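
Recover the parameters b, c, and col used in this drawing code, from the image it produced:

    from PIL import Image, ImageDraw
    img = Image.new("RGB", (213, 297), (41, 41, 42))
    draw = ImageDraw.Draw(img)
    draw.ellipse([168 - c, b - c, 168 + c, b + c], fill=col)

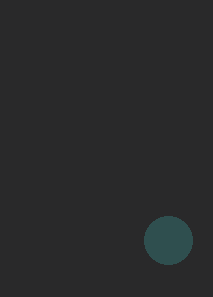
b = 240
c = 24
col = 'darkslategray'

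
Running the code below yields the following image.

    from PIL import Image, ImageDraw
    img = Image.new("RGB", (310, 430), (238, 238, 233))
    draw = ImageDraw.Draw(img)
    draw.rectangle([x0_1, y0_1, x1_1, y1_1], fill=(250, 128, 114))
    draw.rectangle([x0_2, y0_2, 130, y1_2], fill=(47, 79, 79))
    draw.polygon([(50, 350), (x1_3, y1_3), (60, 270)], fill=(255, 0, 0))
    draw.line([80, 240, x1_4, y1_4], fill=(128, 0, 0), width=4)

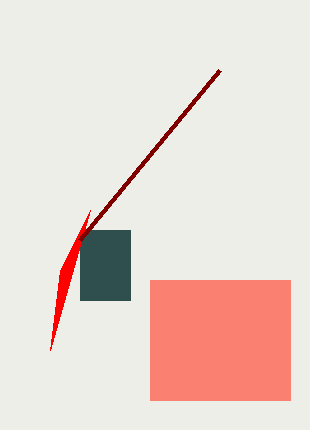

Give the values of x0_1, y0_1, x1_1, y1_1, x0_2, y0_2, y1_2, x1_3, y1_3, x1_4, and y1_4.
x0_1 = 150, y0_1 = 280, x1_1 = 290, y1_1 = 400, x0_2 = 80, y0_2 = 230, y1_2 = 300, x1_3 = 90, y1_3 = 210, x1_4 = 220, y1_4 = 70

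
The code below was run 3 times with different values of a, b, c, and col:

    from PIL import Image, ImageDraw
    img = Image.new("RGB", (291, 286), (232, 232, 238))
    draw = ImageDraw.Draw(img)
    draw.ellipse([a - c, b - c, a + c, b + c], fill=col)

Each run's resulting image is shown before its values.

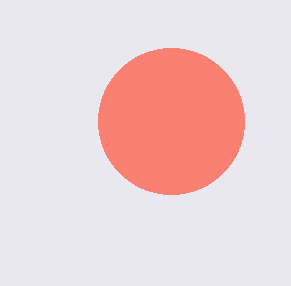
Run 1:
a = 171
b = 121
c = 73
col = 'salmon'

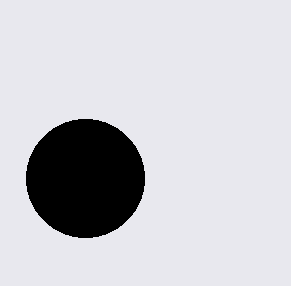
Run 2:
a = 85, b = 178, c = 59, col = 'black'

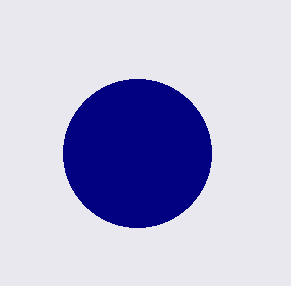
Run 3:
a = 137, b = 153, c = 74, col = 'navy'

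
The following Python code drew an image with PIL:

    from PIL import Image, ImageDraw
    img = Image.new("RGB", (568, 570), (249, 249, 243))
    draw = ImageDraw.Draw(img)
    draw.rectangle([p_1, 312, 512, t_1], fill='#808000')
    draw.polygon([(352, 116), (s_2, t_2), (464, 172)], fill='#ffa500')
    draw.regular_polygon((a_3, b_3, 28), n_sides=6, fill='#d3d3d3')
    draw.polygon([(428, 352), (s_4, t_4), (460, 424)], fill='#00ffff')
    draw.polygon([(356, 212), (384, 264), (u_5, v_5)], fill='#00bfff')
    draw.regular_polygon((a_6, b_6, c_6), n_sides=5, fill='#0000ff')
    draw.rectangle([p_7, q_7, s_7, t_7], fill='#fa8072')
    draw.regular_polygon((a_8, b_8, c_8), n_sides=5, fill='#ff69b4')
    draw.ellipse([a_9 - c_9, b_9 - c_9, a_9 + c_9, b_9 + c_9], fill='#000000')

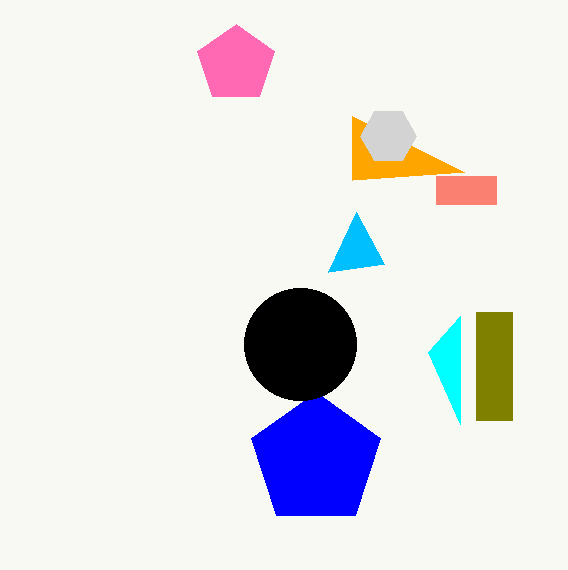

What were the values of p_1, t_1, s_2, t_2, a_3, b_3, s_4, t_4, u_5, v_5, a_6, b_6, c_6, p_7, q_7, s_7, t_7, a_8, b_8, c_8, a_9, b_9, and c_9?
p_1 = 476
t_1 = 420
s_2 = 352
t_2 = 180
a_3 = 388
b_3 = 136
s_4 = 460
t_4 = 316
u_5 = 328
v_5 = 272
a_6 = 316
b_6 = 460
c_6 = 68
p_7 = 436
q_7 = 176
s_7 = 496
t_7 = 204
a_8 = 236
b_8 = 64
c_8 = 40
a_9 = 300
b_9 = 344
c_9 = 56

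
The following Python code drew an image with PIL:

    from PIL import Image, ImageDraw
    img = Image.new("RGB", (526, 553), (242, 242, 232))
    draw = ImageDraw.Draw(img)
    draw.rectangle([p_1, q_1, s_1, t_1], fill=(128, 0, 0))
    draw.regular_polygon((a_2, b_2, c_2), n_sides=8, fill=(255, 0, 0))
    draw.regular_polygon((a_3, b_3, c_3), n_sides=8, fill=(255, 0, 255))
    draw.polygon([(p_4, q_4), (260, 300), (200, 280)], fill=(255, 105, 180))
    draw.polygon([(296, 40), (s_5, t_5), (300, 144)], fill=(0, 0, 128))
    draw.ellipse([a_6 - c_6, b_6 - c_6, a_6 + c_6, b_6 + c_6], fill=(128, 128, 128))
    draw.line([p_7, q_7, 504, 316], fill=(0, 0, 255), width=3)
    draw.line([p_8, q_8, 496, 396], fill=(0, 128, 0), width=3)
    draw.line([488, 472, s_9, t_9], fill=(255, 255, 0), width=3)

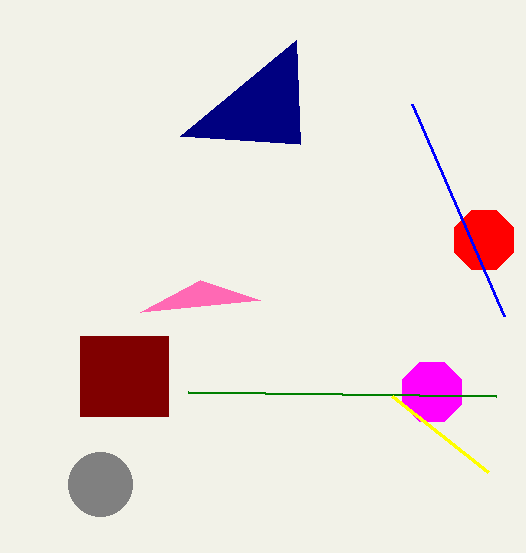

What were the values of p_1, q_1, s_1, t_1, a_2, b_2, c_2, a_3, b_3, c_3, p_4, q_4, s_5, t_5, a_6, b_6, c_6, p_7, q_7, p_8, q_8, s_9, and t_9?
p_1 = 80, q_1 = 336, s_1 = 168, t_1 = 416, a_2 = 484, b_2 = 240, c_2 = 32, a_3 = 432, b_3 = 392, c_3 = 32, p_4 = 140, q_4 = 312, s_5 = 180, t_5 = 136, a_6 = 100, b_6 = 484, c_6 = 32, p_7 = 412, q_7 = 104, p_8 = 188, q_8 = 392, s_9 = 392, t_9 = 396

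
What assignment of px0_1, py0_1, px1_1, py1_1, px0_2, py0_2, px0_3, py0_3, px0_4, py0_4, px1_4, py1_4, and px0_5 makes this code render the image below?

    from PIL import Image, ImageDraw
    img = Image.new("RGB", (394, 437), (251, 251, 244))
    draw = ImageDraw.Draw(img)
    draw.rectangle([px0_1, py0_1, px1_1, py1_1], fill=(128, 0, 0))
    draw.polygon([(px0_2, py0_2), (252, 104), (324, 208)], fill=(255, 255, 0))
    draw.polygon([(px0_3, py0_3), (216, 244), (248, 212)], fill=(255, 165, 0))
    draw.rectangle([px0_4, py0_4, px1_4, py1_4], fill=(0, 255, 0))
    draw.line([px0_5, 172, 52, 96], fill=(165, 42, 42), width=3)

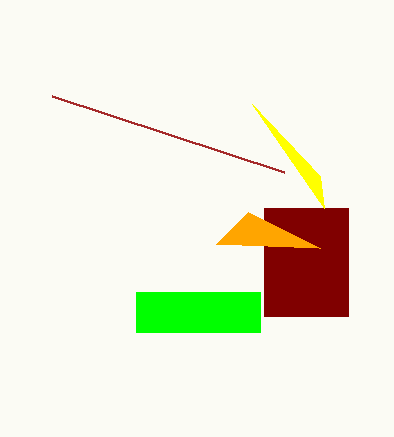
px0_1 = 264
py0_1 = 208
px1_1 = 348
py1_1 = 316
px0_2 = 320
py0_2 = 176
px0_3 = 320
py0_3 = 248
px0_4 = 136
py0_4 = 292
px1_4 = 260
py1_4 = 332
px0_5 = 284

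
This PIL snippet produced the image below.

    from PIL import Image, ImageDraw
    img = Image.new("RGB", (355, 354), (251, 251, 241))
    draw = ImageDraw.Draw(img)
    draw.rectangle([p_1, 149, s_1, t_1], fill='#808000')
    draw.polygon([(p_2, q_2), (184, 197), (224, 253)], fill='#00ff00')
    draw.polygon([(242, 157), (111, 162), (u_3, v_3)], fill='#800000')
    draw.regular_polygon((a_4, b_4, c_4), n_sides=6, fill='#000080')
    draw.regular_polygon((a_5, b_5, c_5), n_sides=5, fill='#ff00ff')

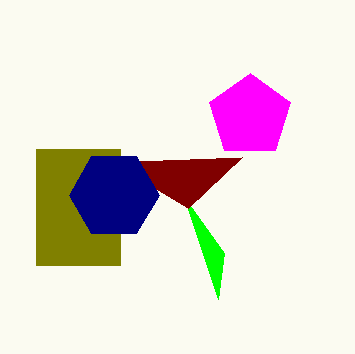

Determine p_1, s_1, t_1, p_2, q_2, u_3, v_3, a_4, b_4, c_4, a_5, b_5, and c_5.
p_1 = 36; s_1 = 120; t_1 = 265; p_2 = 218; q_2 = 299; u_3 = 188; v_3 = 208; a_4 = 114; b_4 = 195; c_4 = 45; a_5 = 250; b_5 = 116; c_5 = 43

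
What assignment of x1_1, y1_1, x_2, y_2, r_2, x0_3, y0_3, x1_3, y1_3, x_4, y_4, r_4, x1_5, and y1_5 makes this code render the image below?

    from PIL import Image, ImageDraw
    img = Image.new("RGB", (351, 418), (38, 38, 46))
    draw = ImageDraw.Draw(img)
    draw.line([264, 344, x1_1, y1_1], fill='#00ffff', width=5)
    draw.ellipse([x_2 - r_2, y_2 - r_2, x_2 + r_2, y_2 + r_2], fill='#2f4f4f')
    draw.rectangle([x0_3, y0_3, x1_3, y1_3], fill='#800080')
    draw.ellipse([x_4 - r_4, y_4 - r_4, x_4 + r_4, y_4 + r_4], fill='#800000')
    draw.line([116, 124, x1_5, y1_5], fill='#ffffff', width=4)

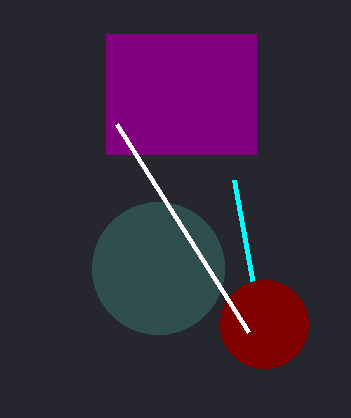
x1_1 = 234
y1_1 = 180
x_2 = 158
y_2 = 268
r_2 = 66
x0_3 = 106
y0_3 = 34
x1_3 = 256
y1_3 = 154
x_4 = 264
y_4 = 324
r_4 = 44
x1_5 = 248
y1_5 = 332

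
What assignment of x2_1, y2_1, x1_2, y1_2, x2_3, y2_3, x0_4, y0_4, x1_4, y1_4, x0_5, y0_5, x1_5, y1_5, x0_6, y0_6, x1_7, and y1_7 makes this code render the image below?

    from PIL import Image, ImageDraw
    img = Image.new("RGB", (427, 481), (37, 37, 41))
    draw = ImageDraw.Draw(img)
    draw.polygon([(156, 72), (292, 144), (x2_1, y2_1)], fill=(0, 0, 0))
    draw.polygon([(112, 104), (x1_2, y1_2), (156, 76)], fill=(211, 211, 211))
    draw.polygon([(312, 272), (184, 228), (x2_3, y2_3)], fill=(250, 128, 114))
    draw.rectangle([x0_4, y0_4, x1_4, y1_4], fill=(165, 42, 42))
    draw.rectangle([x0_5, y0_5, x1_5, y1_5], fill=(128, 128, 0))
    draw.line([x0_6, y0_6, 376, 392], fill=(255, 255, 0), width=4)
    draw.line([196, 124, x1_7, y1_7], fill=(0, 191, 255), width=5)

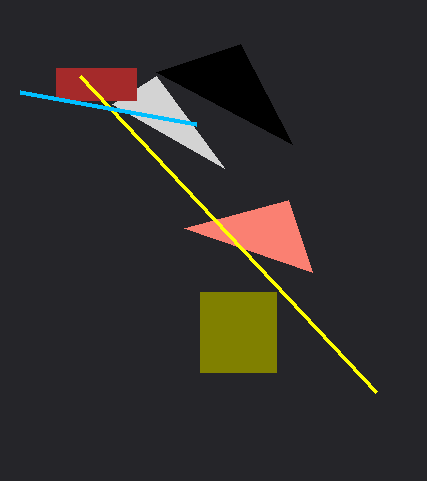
x2_1 = 240
y2_1 = 44
x1_2 = 224
y1_2 = 168
x2_3 = 288
y2_3 = 200
x0_4 = 56
y0_4 = 68
x1_4 = 136
y1_4 = 100
x0_5 = 200
y0_5 = 292
x1_5 = 276
y1_5 = 372
x0_6 = 80
y0_6 = 76
x1_7 = 20
y1_7 = 92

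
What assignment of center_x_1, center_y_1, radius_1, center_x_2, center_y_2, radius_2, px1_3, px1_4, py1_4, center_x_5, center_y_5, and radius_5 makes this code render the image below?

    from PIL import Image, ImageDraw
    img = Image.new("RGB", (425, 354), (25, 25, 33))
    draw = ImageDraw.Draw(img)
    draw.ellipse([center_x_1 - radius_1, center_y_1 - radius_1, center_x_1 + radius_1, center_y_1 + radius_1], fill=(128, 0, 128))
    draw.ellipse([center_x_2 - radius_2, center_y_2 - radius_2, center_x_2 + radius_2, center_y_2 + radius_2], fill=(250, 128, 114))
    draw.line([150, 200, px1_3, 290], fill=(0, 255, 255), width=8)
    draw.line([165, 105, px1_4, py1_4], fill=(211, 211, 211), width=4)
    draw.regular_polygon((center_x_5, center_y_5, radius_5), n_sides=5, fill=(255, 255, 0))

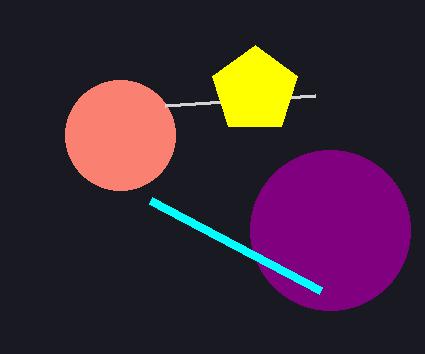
center_x_1 = 330; center_y_1 = 230; radius_1 = 80; center_x_2 = 120; center_y_2 = 135; radius_2 = 55; px1_3 = 320; px1_4 = 315; py1_4 = 95; center_x_5 = 255; center_y_5 = 90; radius_5 = 45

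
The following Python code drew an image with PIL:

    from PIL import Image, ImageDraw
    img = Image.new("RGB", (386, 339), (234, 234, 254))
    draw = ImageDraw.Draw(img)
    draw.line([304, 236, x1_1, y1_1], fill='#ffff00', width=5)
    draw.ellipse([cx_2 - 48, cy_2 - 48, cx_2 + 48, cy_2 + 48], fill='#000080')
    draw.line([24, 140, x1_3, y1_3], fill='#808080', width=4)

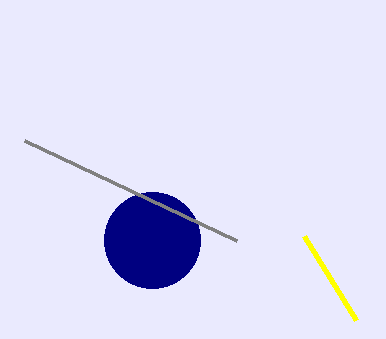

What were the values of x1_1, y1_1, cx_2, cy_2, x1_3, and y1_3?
x1_1 = 356; y1_1 = 320; cx_2 = 152; cy_2 = 240; x1_3 = 236; y1_3 = 240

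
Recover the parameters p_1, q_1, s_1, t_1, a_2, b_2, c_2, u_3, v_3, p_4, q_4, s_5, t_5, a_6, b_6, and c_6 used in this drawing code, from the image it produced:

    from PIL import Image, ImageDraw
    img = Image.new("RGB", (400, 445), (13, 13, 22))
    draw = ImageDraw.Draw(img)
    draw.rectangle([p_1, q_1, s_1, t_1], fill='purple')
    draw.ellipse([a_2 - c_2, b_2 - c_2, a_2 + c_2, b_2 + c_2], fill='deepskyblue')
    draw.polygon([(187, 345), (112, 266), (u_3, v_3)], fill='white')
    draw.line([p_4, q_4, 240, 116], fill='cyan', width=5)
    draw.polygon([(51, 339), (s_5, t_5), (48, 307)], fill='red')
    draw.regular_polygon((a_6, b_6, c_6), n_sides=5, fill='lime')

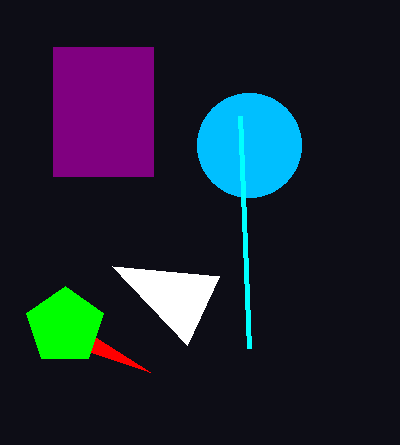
p_1 = 53; q_1 = 47; s_1 = 153; t_1 = 176; a_2 = 249; b_2 = 145; c_2 = 52; u_3 = 219; v_3 = 276; p_4 = 249; q_4 = 348; s_5 = 150; t_5 = 372; a_6 = 65; b_6 = 326; c_6 = 40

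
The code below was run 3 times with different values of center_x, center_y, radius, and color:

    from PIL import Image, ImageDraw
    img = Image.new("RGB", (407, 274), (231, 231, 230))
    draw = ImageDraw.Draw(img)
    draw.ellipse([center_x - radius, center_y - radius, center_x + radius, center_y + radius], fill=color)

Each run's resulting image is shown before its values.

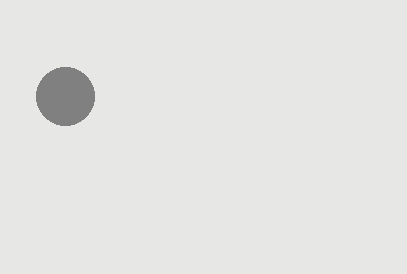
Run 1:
center_x = 65; center_y = 96; radius = 29; color = 'gray'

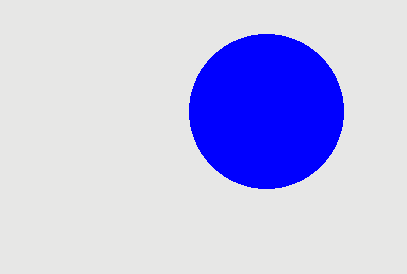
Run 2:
center_x = 266; center_y = 111; radius = 77; color = 'blue'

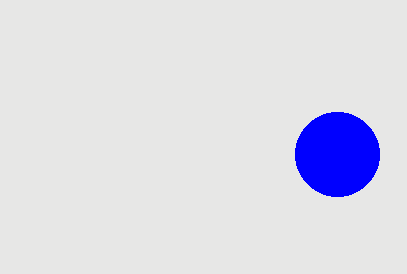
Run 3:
center_x = 337; center_y = 154; radius = 42; color = 'blue'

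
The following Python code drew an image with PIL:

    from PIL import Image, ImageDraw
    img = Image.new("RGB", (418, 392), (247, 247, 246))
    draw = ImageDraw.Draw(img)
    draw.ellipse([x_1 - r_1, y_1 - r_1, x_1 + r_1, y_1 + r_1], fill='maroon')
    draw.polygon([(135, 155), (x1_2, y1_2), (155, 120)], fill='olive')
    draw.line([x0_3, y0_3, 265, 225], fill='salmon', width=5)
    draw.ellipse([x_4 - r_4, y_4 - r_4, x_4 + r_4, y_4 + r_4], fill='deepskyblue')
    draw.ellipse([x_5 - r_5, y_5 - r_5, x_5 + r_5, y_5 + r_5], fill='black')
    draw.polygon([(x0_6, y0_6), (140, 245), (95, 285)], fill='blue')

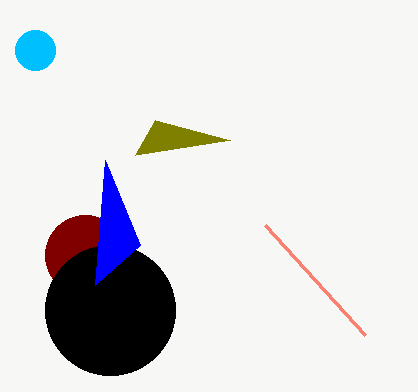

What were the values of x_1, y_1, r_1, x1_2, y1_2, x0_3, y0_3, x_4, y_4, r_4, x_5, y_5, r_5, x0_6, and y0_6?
x_1 = 85, y_1 = 255, r_1 = 40, x1_2 = 230, y1_2 = 140, x0_3 = 365, y0_3 = 335, x_4 = 35, y_4 = 50, r_4 = 20, x_5 = 110, y_5 = 310, r_5 = 65, x0_6 = 105, y0_6 = 160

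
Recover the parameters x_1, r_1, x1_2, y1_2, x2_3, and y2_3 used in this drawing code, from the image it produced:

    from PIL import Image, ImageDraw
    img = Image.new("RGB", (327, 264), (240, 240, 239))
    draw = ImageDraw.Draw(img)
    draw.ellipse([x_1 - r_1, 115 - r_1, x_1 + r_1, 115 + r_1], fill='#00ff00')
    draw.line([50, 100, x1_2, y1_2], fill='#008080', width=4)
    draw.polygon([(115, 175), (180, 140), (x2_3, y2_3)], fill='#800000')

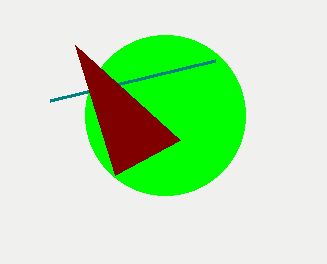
x_1 = 165
r_1 = 80
x1_2 = 215
y1_2 = 60
x2_3 = 75
y2_3 = 45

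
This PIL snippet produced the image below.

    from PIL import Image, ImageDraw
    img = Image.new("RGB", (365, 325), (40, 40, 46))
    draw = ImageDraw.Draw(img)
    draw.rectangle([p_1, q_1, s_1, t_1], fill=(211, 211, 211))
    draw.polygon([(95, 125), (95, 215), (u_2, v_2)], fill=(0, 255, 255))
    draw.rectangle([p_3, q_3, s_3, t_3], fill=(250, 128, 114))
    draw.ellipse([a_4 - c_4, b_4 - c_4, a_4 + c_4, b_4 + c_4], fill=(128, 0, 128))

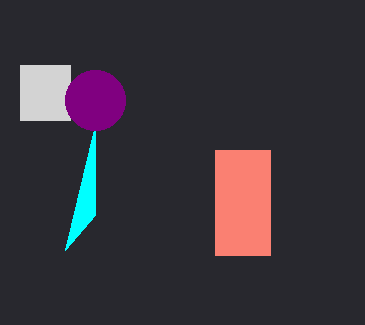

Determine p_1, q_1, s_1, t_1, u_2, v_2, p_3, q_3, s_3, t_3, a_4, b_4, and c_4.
p_1 = 20; q_1 = 65; s_1 = 70; t_1 = 120; u_2 = 65; v_2 = 250; p_3 = 215; q_3 = 150; s_3 = 270; t_3 = 255; a_4 = 95; b_4 = 100; c_4 = 30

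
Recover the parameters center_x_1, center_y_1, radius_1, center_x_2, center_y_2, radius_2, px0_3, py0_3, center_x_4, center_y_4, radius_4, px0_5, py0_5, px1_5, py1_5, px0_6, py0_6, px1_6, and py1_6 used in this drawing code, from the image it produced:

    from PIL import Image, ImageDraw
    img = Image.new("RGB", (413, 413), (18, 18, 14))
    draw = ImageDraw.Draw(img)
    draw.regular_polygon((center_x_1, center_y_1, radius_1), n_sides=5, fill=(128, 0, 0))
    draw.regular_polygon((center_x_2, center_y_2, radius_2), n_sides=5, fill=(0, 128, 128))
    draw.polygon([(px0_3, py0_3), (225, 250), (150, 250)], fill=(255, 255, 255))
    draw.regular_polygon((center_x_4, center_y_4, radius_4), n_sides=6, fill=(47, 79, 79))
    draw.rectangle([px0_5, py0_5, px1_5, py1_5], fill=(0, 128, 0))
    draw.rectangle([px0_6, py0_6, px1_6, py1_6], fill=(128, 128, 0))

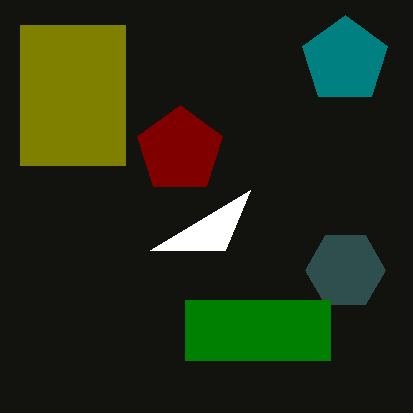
center_x_1 = 180, center_y_1 = 150, radius_1 = 45, center_x_2 = 345, center_y_2 = 60, radius_2 = 45, px0_3 = 250, py0_3 = 190, center_x_4 = 345, center_y_4 = 270, radius_4 = 40, px0_5 = 185, py0_5 = 300, px1_5 = 330, py1_5 = 360, px0_6 = 20, py0_6 = 25, px1_6 = 125, py1_6 = 165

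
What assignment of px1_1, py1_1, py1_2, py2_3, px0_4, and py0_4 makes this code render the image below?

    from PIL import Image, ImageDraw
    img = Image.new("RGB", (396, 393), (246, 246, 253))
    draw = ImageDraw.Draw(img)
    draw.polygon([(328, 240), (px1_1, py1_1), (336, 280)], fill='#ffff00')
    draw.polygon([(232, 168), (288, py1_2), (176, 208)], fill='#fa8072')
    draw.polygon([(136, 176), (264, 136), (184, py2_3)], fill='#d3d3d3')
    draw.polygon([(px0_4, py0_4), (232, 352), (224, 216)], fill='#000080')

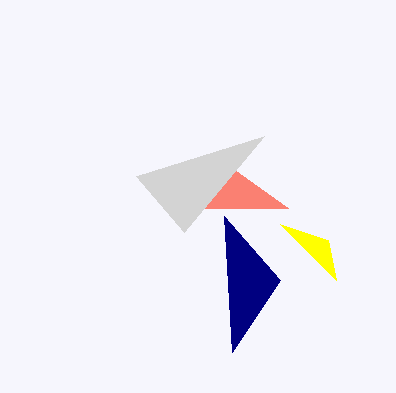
px1_1 = 280; py1_1 = 224; py1_2 = 208; py2_3 = 232; px0_4 = 280; py0_4 = 280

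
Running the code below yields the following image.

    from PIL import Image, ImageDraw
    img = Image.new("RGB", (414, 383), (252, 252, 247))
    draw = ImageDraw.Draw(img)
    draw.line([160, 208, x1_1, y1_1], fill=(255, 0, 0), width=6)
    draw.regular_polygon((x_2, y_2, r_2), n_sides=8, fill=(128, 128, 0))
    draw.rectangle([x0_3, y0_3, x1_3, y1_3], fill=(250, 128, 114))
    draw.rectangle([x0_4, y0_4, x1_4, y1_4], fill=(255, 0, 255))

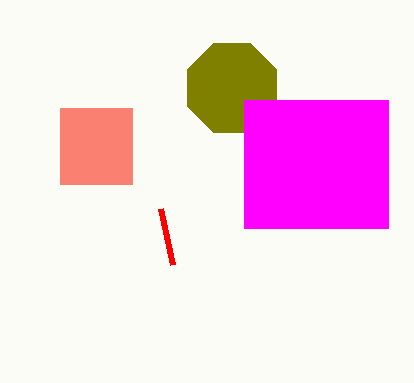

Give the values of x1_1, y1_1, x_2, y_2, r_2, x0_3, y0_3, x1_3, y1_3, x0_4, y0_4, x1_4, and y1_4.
x1_1 = 172, y1_1 = 264, x_2 = 232, y_2 = 88, r_2 = 48, x0_3 = 60, y0_3 = 108, x1_3 = 132, y1_3 = 184, x0_4 = 244, y0_4 = 100, x1_4 = 388, y1_4 = 228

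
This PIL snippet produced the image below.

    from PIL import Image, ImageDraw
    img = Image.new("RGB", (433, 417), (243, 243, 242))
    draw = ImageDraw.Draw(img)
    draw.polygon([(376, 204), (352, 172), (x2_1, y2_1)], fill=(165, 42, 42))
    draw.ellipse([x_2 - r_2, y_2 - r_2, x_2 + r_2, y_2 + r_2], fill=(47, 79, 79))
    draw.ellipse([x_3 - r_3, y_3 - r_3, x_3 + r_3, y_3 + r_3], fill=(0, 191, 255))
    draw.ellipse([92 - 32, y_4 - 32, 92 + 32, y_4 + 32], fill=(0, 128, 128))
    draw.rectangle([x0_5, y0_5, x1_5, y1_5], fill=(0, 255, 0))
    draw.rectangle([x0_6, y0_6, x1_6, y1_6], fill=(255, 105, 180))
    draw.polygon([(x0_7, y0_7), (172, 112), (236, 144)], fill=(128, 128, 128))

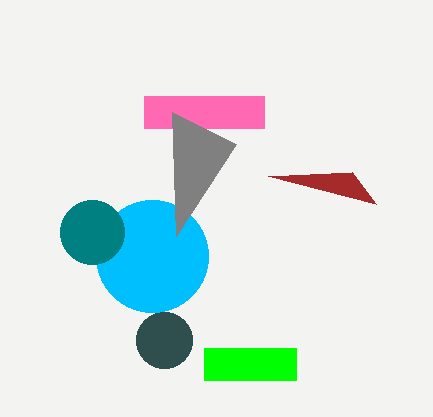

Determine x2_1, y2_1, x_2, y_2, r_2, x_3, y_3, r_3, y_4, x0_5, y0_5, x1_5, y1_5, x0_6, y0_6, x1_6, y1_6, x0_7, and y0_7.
x2_1 = 268, y2_1 = 176, x_2 = 164, y_2 = 340, r_2 = 28, x_3 = 152, y_3 = 256, r_3 = 56, y_4 = 232, x0_5 = 204, y0_5 = 348, x1_5 = 296, y1_5 = 380, x0_6 = 144, y0_6 = 96, x1_6 = 264, y1_6 = 128, x0_7 = 176, y0_7 = 236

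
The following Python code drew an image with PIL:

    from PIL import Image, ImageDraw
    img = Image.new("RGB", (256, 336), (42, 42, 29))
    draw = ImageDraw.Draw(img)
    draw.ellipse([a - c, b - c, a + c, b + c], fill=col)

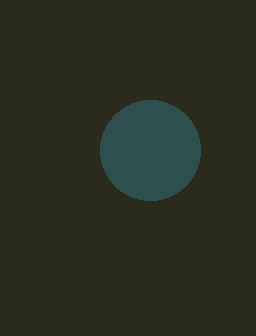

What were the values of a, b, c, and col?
a = 150
b = 150
c = 50
col = 'darkslategray'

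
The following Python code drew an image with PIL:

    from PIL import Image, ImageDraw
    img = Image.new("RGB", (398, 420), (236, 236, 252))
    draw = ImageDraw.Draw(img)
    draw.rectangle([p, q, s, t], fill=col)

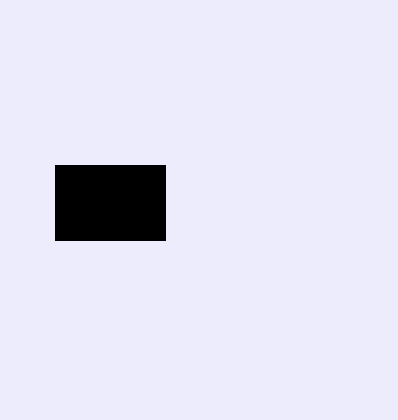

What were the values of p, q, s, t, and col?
p = 55, q = 165, s = 165, t = 240, col = 'black'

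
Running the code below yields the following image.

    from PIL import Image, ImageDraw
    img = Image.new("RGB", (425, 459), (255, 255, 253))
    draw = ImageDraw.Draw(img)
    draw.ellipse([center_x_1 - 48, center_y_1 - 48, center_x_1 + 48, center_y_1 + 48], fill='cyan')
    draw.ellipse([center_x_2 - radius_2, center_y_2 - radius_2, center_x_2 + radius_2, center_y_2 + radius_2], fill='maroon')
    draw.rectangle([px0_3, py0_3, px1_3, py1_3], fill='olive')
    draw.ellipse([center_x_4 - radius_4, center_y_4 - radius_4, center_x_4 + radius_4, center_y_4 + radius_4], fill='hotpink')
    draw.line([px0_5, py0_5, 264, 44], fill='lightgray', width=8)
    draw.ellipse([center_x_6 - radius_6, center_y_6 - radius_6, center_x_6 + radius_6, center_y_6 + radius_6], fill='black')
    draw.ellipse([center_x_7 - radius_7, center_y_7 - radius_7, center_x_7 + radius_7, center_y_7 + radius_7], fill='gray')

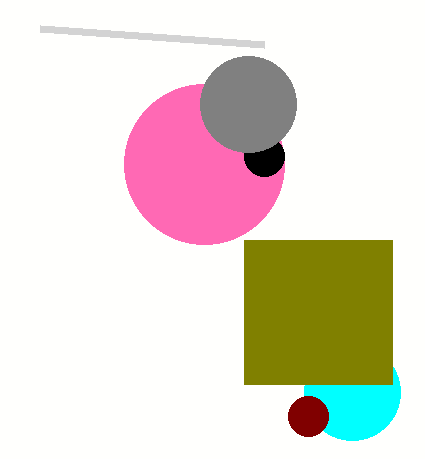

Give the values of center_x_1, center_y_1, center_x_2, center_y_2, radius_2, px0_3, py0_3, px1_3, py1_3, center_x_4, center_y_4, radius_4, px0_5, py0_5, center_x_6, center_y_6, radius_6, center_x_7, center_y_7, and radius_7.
center_x_1 = 352; center_y_1 = 392; center_x_2 = 308; center_y_2 = 416; radius_2 = 20; px0_3 = 244; py0_3 = 240; px1_3 = 392; py1_3 = 384; center_x_4 = 204; center_y_4 = 164; radius_4 = 80; px0_5 = 40; py0_5 = 28; center_x_6 = 264; center_y_6 = 156; radius_6 = 20; center_x_7 = 248; center_y_7 = 104; radius_7 = 48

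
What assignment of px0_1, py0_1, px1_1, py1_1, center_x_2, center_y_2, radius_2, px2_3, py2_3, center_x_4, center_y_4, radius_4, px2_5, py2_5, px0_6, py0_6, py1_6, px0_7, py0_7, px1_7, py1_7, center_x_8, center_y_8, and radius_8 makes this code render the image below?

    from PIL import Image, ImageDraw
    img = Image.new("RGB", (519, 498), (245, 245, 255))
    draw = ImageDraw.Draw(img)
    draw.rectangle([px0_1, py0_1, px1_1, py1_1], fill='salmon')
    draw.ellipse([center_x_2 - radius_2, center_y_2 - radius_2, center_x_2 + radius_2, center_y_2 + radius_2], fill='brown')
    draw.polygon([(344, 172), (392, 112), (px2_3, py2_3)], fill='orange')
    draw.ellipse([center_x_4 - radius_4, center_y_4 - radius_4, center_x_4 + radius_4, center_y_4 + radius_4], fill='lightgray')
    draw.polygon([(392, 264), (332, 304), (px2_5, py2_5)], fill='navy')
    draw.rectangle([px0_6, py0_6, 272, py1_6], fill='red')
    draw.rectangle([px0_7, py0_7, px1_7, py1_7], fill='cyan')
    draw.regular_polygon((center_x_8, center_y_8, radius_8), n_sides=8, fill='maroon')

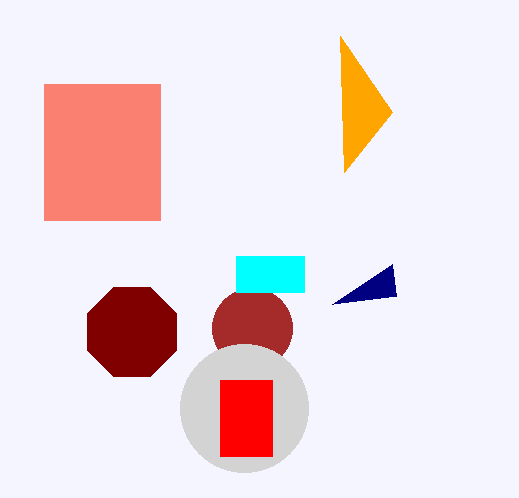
px0_1 = 44
py0_1 = 84
px1_1 = 160
py1_1 = 220
center_x_2 = 252
center_y_2 = 328
radius_2 = 40
px2_3 = 340
py2_3 = 36
center_x_4 = 244
center_y_4 = 408
radius_4 = 64
px2_5 = 396
py2_5 = 296
px0_6 = 220
py0_6 = 380
py1_6 = 456
px0_7 = 236
py0_7 = 256
px1_7 = 304
py1_7 = 292
center_x_8 = 132
center_y_8 = 332
radius_8 = 48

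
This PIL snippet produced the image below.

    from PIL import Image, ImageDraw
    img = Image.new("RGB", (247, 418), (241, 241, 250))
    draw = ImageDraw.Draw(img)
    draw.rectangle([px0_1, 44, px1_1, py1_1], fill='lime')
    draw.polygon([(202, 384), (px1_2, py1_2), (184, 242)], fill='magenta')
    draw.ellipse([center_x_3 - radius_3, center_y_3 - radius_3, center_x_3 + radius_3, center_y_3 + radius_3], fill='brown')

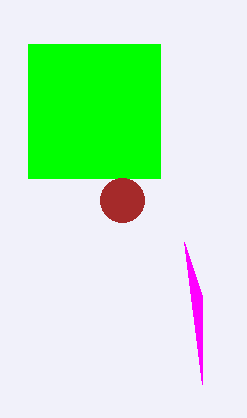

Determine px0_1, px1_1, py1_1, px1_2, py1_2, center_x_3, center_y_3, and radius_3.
px0_1 = 28, px1_1 = 160, py1_1 = 178, px1_2 = 202, py1_2 = 296, center_x_3 = 122, center_y_3 = 200, radius_3 = 22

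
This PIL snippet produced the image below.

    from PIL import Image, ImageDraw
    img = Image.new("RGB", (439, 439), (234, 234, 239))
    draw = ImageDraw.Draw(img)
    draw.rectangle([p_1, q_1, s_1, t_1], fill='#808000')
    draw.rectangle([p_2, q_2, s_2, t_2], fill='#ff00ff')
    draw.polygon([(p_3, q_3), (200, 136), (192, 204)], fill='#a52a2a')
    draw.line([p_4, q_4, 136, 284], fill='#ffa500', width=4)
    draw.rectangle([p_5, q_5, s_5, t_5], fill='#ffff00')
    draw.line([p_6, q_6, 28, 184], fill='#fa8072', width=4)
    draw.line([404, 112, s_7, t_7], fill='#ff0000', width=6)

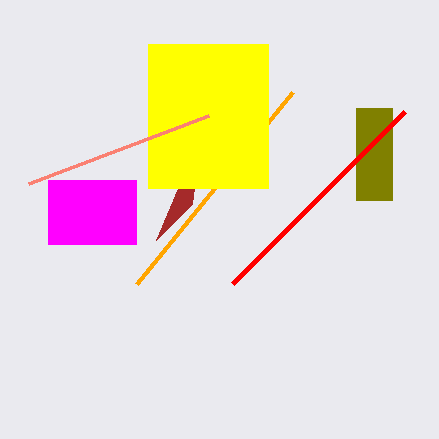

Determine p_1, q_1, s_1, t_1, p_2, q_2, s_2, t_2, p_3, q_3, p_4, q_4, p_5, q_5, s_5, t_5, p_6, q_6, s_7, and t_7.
p_1 = 356
q_1 = 108
s_1 = 392
t_1 = 200
p_2 = 48
q_2 = 180
s_2 = 136
t_2 = 244
p_3 = 156
q_3 = 240
p_4 = 292
q_4 = 92
p_5 = 148
q_5 = 44
s_5 = 268
t_5 = 188
p_6 = 208
q_6 = 116
s_7 = 232
t_7 = 284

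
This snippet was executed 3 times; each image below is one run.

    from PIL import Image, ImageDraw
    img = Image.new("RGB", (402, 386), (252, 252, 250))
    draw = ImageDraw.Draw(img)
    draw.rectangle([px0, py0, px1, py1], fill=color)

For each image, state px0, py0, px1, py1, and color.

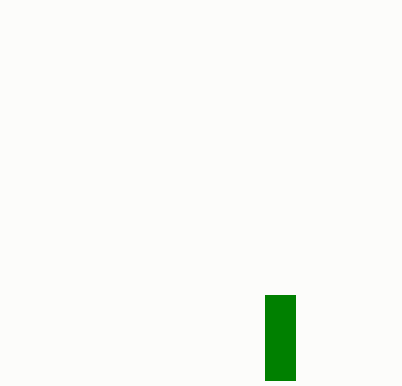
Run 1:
px0 = 265; py0 = 295; px1 = 295; py1 = 380; color = 'green'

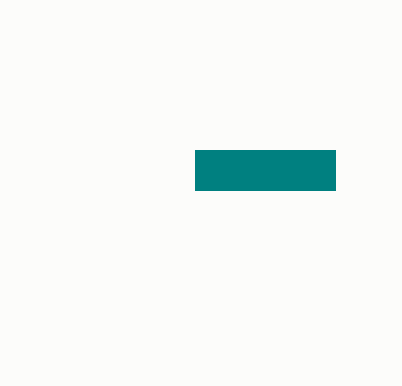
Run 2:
px0 = 195
py0 = 150
px1 = 335
py1 = 190
color = 'teal'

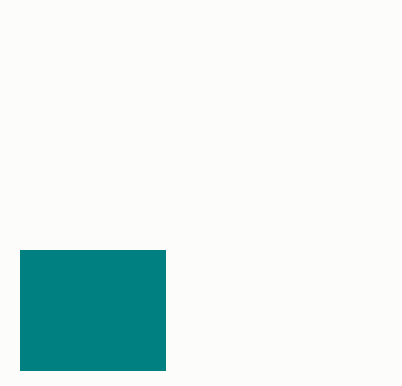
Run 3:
px0 = 20; py0 = 250; px1 = 165; py1 = 370; color = 'teal'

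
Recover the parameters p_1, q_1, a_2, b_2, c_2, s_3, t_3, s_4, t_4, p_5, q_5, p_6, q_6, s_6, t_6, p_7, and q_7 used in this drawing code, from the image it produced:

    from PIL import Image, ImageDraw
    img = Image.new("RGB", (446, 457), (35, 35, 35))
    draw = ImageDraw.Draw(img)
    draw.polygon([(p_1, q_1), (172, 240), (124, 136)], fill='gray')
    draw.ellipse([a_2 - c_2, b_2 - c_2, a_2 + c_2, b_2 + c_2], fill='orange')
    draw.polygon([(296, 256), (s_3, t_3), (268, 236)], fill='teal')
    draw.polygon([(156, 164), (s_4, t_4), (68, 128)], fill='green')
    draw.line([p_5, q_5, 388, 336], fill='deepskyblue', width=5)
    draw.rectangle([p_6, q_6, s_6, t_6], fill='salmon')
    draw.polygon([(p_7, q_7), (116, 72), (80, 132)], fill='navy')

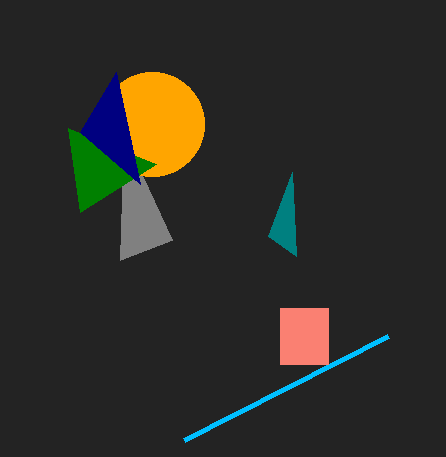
p_1 = 120, q_1 = 260, a_2 = 152, b_2 = 124, c_2 = 52, s_3 = 292, t_3 = 172, s_4 = 80, t_4 = 212, p_5 = 184, q_5 = 440, p_6 = 280, q_6 = 308, s_6 = 328, t_6 = 364, p_7 = 140, q_7 = 184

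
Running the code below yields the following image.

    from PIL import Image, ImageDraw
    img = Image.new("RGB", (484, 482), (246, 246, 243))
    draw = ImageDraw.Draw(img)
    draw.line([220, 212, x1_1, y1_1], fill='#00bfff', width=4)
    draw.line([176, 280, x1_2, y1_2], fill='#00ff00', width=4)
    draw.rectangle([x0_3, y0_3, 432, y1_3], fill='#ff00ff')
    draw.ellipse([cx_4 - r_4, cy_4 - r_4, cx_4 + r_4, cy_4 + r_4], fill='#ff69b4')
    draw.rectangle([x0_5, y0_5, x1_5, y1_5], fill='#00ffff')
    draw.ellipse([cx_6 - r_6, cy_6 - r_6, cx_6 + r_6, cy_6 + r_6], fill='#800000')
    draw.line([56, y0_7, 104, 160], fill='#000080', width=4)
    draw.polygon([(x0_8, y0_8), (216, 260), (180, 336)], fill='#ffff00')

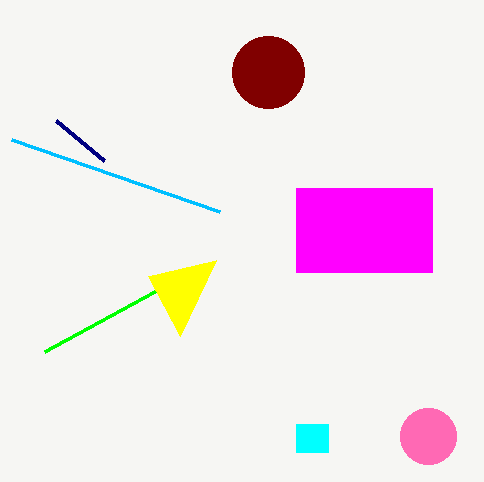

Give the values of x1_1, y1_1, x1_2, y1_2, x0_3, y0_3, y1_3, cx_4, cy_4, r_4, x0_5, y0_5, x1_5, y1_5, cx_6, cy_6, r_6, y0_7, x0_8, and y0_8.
x1_1 = 12
y1_1 = 140
x1_2 = 44
y1_2 = 352
x0_3 = 296
y0_3 = 188
y1_3 = 272
cx_4 = 428
cy_4 = 436
r_4 = 28
x0_5 = 296
y0_5 = 424
x1_5 = 328
y1_5 = 452
cx_6 = 268
cy_6 = 72
r_6 = 36
y0_7 = 120
x0_8 = 148
y0_8 = 276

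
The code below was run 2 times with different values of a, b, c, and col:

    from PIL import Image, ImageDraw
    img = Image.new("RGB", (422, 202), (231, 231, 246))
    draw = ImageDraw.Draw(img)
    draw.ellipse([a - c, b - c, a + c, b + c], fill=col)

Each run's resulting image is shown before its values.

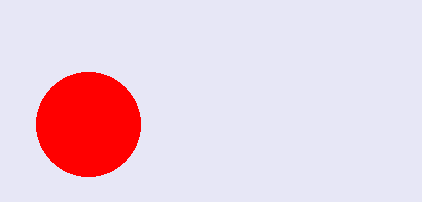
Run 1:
a = 88, b = 124, c = 52, col = 'red'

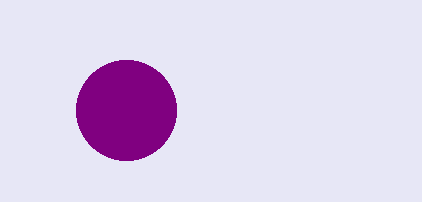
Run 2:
a = 126; b = 110; c = 50; col = 'purple'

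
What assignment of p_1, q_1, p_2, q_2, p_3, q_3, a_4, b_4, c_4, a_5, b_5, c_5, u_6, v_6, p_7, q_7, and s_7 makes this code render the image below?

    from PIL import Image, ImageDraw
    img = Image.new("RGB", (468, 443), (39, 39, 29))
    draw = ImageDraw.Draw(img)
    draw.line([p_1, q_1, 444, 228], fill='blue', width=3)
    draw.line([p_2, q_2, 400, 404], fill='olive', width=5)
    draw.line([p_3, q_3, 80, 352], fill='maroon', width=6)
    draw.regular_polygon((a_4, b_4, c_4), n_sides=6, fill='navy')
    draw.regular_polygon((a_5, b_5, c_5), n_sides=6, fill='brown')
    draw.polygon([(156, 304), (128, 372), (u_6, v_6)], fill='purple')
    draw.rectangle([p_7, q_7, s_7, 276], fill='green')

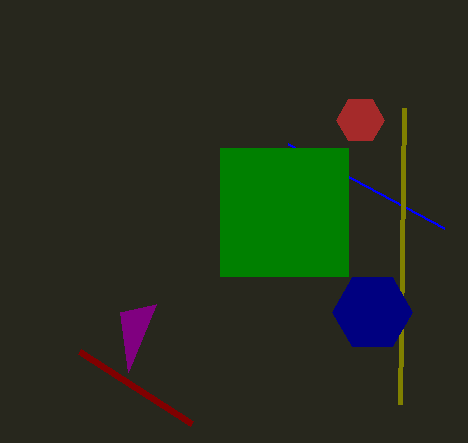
p_1 = 288
q_1 = 144
p_2 = 404
q_2 = 108
p_3 = 192
q_3 = 424
a_4 = 372
b_4 = 312
c_4 = 40
a_5 = 360
b_5 = 120
c_5 = 24
u_6 = 120
v_6 = 312
p_7 = 220
q_7 = 148
s_7 = 348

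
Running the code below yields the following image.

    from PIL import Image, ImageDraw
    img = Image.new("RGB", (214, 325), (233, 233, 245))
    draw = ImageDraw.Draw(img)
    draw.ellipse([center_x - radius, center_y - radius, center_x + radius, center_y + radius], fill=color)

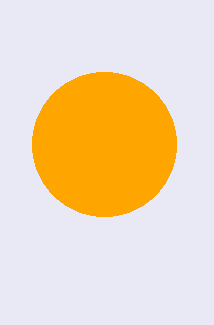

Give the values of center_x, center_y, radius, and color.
center_x = 104, center_y = 144, radius = 72, color = 'orange'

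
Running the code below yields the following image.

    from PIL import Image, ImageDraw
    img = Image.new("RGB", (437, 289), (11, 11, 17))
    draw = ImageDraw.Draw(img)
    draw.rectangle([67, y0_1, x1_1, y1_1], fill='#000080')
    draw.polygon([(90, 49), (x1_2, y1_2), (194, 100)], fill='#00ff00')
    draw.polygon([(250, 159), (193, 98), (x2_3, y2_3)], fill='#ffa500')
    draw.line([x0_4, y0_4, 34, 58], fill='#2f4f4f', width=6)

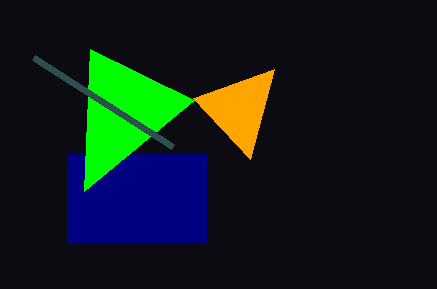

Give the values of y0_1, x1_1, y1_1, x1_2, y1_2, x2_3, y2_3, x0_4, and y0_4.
y0_1 = 154, x1_1 = 206, y1_1 = 243, x1_2 = 84, y1_2 = 191, x2_3 = 274, y2_3 = 69, x0_4 = 173, y0_4 = 147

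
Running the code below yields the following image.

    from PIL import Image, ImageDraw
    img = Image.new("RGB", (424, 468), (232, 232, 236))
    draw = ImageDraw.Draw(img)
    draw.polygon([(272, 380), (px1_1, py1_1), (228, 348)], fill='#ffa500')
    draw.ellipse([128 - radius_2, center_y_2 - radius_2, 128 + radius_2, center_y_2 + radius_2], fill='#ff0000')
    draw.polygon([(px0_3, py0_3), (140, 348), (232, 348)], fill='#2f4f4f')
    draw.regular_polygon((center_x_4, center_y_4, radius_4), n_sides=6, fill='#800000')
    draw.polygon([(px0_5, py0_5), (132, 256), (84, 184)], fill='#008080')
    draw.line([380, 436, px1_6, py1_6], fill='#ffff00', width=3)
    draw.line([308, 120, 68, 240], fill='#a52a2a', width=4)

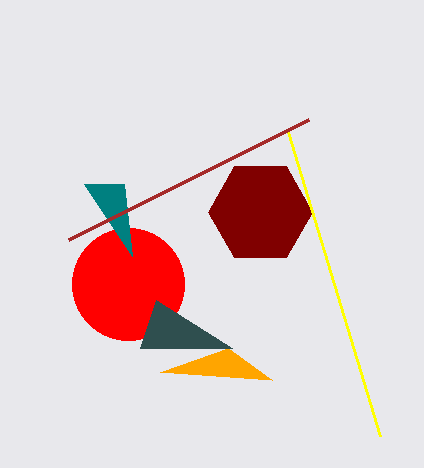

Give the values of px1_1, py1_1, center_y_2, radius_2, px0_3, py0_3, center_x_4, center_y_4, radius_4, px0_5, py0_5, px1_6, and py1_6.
px1_1 = 160; py1_1 = 372; center_y_2 = 284; radius_2 = 56; px0_3 = 156; py0_3 = 300; center_x_4 = 260; center_y_4 = 212; radius_4 = 52; px0_5 = 124; py0_5 = 184; px1_6 = 288; py1_6 = 132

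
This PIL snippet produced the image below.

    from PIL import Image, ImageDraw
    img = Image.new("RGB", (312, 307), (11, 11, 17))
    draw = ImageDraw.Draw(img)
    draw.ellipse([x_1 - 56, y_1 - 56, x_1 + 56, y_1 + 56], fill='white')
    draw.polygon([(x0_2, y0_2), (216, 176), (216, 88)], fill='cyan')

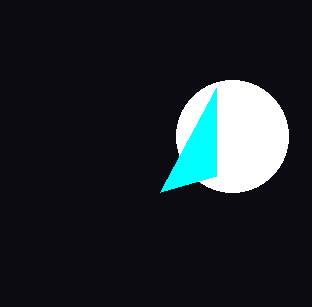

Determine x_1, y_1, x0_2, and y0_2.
x_1 = 232; y_1 = 136; x0_2 = 160; y0_2 = 192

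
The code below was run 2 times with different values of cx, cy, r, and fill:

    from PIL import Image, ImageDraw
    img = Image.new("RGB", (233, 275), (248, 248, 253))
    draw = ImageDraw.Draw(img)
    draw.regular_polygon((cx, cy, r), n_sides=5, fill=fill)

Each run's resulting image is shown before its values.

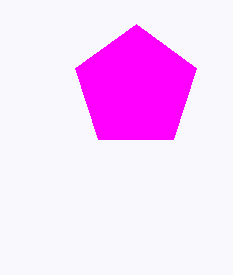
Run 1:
cx = 136, cy = 88, r = 64, fill = 'magenta'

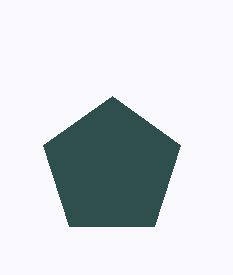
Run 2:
cx = 112; cy = 168; r = 72; fill = 'darkslategray'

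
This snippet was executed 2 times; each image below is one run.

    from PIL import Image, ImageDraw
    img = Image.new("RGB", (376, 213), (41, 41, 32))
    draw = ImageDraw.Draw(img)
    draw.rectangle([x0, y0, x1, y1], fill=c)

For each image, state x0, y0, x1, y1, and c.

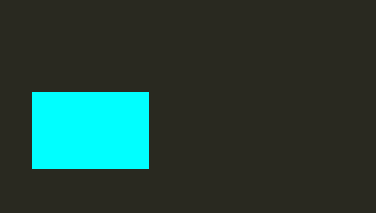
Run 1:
x0 = 32
y0 = 92
x1 = 148
y1 = 168
c = 'cyan'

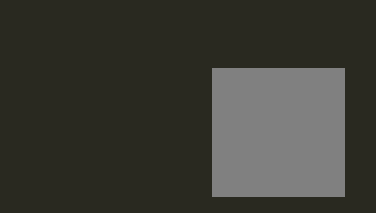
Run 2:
x0 = 212; y0 = 68; x1 = 344; y1 = 196; c = 'gray'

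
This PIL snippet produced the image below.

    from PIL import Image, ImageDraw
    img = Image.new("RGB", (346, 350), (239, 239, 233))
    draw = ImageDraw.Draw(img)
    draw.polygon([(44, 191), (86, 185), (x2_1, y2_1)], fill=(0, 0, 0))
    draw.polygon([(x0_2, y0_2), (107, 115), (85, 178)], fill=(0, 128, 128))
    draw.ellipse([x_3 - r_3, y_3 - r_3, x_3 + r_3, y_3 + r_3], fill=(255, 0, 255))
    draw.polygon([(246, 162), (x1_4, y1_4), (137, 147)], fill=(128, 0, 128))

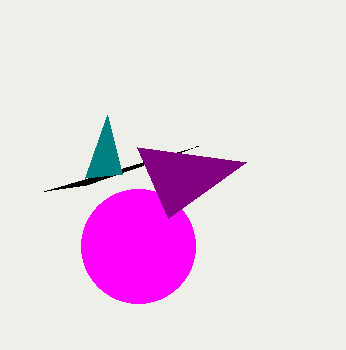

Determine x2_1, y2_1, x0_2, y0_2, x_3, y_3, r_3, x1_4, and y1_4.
x2_1 = 198, y2_1 = 146, x0_2 = 122, y0_2 = 174, x_3 = 138, y_3 = 246, r_3 = 57, x1_4 = 168, y1_4 = 218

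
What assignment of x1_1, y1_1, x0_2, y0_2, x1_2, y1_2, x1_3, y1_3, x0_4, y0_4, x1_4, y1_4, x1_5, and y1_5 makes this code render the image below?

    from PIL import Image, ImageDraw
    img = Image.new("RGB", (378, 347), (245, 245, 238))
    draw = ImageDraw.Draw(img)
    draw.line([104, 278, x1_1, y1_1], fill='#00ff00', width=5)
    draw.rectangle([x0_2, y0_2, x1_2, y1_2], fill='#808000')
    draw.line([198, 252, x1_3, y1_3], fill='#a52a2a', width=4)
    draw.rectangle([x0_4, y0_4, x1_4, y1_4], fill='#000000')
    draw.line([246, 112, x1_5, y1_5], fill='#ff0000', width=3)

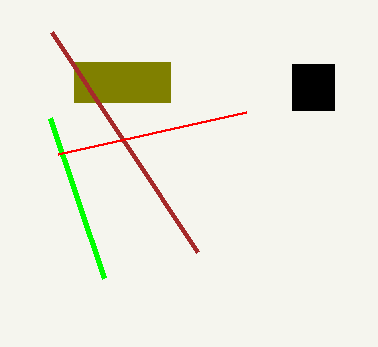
x1_1 = 50
y1_1 = 118
x0_2 = 74
y0_2 = 62
x1_2 = 170
y1_2 = 102
x1_3 = 52
y1_3 = 32
x0_4 = 292
y0_4 = 64
x1_4 = 334
y1_4 = 110
x1_5 = 58
y1_5 = 154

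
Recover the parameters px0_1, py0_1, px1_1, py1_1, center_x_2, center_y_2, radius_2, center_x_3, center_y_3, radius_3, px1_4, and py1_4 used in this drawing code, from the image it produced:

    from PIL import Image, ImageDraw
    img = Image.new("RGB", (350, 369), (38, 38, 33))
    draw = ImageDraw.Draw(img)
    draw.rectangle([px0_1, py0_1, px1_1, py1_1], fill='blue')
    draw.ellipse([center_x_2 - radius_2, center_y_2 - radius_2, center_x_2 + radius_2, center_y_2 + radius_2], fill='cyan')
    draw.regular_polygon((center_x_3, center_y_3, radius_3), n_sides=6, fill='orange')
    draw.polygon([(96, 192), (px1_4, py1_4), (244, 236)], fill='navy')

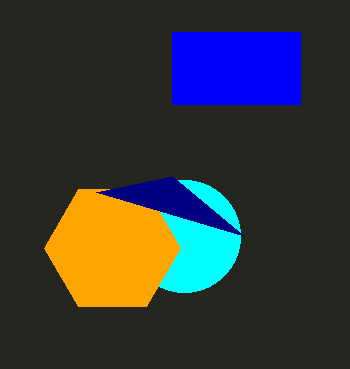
px0_1 = 172, py0_1 = 32, px1_1 = 300, py1_1 = 104, center_x_2 = 184, center_y_2 = 236, radius_2 = 56, center_x_3 = 112, center_y_3 = 248, radius_3 = 68, px1_4 = 172, py1_4 = 176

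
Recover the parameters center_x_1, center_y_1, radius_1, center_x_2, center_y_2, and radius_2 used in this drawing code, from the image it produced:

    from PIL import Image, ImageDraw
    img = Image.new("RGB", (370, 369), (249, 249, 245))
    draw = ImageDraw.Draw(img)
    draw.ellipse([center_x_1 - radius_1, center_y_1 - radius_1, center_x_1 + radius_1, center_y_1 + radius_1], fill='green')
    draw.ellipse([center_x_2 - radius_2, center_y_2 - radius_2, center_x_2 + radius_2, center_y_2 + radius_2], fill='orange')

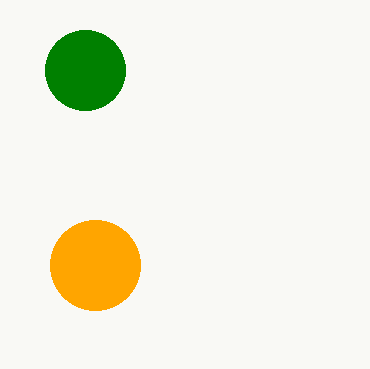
center_x_1 = 85; center_y_1 = 70; radius_1 = 40; center_x_2 = 95; center_y_2 = 265; radius_2 = 45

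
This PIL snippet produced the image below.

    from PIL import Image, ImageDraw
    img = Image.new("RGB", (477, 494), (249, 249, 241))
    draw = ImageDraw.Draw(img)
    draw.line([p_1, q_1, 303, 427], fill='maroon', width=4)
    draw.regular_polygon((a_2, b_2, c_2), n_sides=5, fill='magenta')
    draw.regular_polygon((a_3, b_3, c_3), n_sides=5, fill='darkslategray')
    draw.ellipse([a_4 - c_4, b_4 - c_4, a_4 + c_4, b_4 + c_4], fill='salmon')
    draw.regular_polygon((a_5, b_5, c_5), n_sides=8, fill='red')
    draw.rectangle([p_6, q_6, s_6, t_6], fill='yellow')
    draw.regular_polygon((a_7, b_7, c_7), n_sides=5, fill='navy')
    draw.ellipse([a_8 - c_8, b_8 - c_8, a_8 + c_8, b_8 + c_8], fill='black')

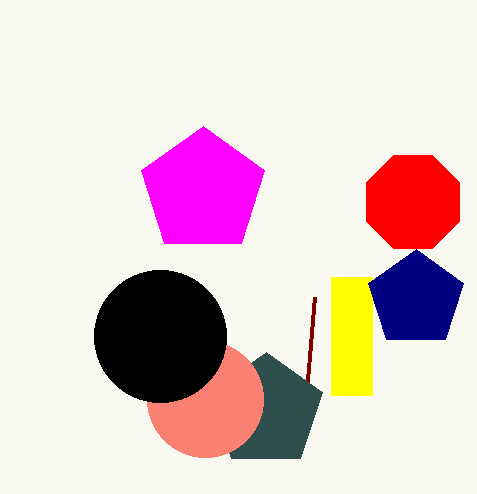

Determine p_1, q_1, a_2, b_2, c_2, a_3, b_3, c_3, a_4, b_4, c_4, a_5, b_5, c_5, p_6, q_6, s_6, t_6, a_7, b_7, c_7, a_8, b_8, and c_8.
p_1 = 314; q_1 = 297; a_2 = 203; b_2 = 191; c_2 = 65; a_3 = 266; b_3 = 411; c_3 = 59; a_4 = 205; b_4 = 399; c_4 = 58; a_5 = 413; b_5 = 202; c_5 = 50; p_6 = 331; q_6 = 277; s_6 = 372; t_6 = 395; a_7 = 416; b_7 = 299; c_7 = 50; a_8 = 160; b_8 = 336; c_8 = 66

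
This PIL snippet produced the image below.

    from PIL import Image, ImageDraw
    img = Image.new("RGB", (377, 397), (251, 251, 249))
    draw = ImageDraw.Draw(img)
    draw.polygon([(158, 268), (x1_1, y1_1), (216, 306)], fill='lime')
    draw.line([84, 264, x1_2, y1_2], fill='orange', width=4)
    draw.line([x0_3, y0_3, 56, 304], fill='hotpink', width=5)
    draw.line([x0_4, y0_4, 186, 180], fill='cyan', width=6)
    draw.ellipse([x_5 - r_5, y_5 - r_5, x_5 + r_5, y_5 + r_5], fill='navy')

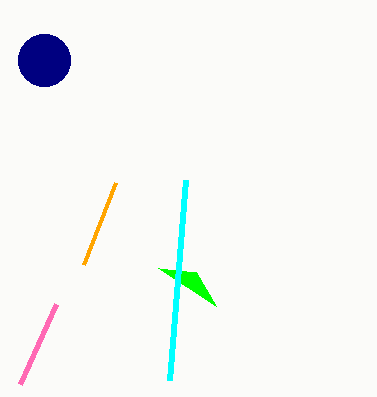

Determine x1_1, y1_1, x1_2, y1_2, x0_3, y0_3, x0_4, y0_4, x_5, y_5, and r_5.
x1_1 = 196
y1_1 = 272
x1_2 = 116
y1_2 = 182
x0_3 = 20
y0_3 = 384
x0_4 = 170
y0_4 = 380
x_5 = 44
y_5 = 60
r_5 = 26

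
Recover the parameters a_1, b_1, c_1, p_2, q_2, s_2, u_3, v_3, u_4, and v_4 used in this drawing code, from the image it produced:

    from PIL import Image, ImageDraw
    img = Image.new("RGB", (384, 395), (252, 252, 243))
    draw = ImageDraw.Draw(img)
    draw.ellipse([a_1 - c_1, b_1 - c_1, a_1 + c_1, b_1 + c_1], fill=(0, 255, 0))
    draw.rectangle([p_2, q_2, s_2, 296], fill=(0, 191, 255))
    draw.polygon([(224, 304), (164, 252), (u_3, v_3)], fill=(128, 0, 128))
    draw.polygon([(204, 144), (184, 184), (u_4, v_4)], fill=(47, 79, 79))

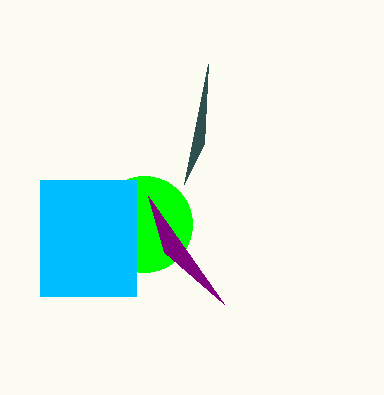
a_1 = 144
b_1 = 224
c_1 = 48
p_2 = 40
q_2 = 180
s_2 = 136
u_3 = 148
v_3 = 196
u_4 = 208
v_4 = 64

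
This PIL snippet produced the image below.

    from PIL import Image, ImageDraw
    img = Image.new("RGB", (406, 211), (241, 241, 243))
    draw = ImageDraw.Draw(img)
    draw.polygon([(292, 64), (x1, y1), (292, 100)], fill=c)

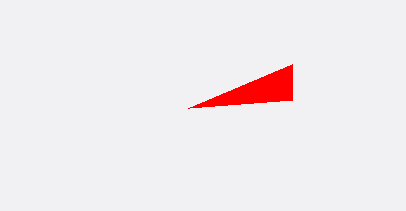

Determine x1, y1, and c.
x1 = 188, y1 = 108, c = 'red'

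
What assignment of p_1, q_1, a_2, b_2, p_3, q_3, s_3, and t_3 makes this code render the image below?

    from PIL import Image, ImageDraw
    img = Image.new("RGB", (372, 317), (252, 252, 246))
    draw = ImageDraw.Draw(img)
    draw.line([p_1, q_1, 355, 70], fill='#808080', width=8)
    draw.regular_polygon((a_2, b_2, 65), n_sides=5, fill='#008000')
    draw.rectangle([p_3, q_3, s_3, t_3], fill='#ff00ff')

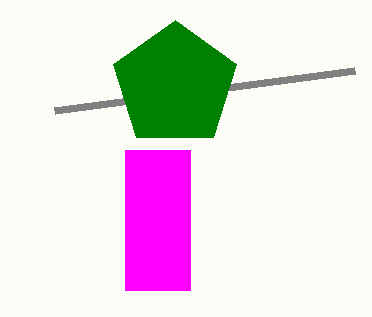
p_1 = 55, q_1 = 110, a_2 = 175, b_2 = 85, p_3 = 125, q_3 = 150, s_3 = 190, t_3 = 290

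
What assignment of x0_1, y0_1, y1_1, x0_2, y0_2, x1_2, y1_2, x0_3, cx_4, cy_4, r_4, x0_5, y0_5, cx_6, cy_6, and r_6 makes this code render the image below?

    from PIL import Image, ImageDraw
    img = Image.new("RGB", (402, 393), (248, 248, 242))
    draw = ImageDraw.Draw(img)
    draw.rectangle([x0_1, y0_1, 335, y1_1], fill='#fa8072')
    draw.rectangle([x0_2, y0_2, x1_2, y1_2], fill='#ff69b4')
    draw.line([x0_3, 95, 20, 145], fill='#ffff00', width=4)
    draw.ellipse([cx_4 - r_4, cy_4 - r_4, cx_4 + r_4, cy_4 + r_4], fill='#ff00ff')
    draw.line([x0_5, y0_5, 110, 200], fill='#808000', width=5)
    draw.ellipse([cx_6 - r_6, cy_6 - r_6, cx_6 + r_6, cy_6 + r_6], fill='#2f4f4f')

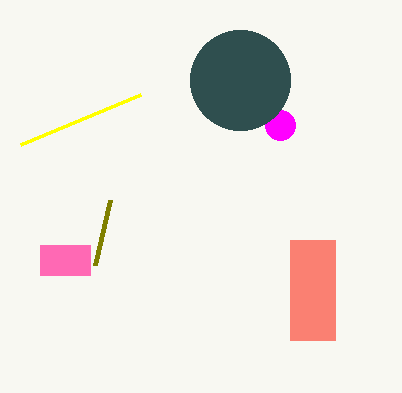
x0_1 = 290, y0_1 = 240, y1_1 = 340, x0_2 = 40, y0_2 = 245, x1_2 = 90, y1_2 = 275, x0_3 = 140, cx_4 = 280, cy_4 = 125, r_4 = 15, x0_5 = 95, y0_5 = 265, cx_6 = 240, cy_6 = 80, r_6 = 50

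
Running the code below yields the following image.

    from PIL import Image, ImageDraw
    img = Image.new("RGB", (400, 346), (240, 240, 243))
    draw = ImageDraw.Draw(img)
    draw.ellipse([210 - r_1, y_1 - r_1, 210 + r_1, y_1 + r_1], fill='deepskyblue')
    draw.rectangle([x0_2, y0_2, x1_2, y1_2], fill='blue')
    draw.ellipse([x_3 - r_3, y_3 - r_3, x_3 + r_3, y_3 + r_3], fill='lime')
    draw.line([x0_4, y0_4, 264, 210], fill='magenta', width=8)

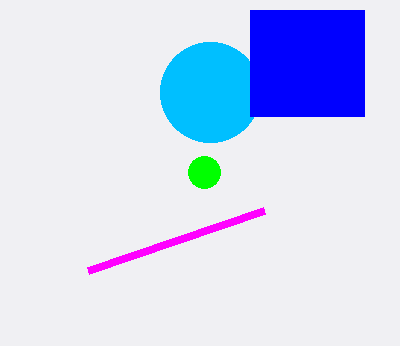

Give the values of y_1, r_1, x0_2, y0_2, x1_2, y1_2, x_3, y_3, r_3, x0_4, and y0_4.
y_1 = 92
r_1 = 50
x0_2 = 250
y0_2 = 10
x1_2 = 364
y1_2 = 116
x_3 = 204
y_3 = 172
r_3 = 16
x0_4 = 88
y0_4 = 270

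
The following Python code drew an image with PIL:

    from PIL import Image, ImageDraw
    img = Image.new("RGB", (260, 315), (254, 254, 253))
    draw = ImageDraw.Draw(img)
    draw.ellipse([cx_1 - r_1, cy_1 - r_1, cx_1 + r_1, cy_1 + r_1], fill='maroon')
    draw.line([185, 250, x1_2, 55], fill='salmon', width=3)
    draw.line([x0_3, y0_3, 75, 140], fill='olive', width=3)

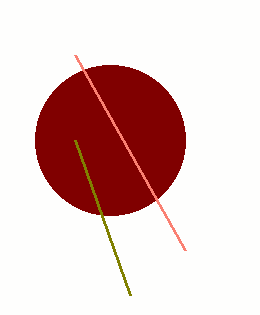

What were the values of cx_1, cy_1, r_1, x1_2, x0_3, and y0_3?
cx_1 = 110, cy_1 = 140, r_1 = 75, x1_2 = 75, x0_3 = 130, y0_3 = 295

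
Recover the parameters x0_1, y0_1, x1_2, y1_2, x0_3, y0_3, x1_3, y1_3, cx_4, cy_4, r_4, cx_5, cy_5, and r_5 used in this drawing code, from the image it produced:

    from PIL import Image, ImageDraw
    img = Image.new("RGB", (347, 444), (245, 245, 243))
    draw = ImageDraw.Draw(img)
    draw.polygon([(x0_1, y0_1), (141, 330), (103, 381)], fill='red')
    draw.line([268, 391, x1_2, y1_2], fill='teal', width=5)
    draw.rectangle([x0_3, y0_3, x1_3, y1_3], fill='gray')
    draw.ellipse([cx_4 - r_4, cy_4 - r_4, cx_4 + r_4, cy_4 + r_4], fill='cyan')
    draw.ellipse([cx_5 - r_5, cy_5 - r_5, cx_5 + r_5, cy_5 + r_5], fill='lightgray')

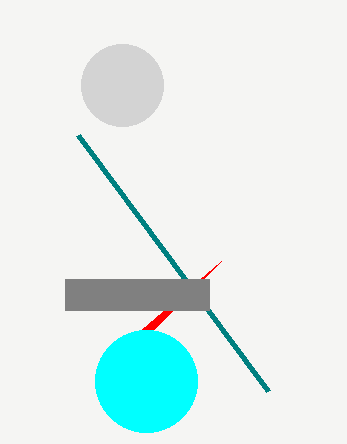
x0_1 = 221; y0_1 = 261; x1_2 = 78; y1_2 = 135; x0_3 = 65; y0_3 = 279; x1_3 = 209; y1_3 = 310; cx_4 = 146; cy_4 = 381; r_4 = 51; cx_5 = 122; cy_5 = 85; r_5 = 41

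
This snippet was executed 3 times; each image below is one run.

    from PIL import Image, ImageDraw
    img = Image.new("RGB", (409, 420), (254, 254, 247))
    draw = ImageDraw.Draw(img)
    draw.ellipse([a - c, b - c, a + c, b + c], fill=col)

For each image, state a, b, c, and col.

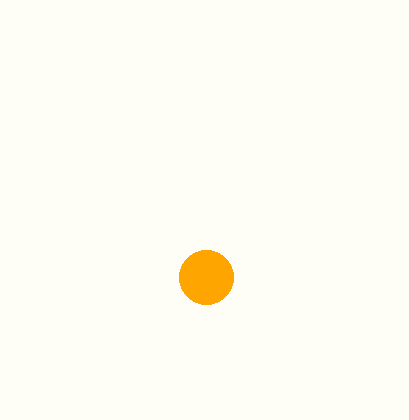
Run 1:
a = 206
b = 277
c = 27
col = 'orange'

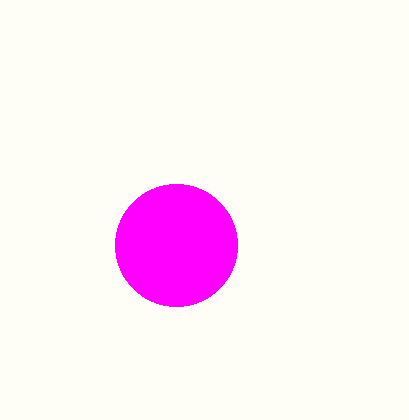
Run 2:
a = 176, b = 245, c = 61, col = 'magenta'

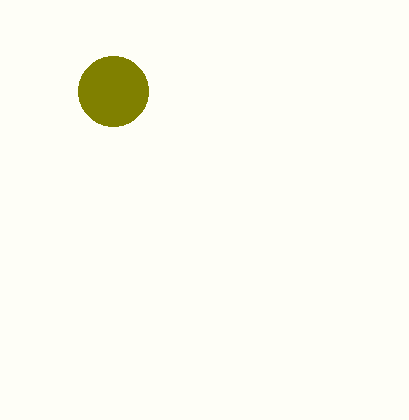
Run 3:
a = 113, b = 91, c = 35, col = 'olive'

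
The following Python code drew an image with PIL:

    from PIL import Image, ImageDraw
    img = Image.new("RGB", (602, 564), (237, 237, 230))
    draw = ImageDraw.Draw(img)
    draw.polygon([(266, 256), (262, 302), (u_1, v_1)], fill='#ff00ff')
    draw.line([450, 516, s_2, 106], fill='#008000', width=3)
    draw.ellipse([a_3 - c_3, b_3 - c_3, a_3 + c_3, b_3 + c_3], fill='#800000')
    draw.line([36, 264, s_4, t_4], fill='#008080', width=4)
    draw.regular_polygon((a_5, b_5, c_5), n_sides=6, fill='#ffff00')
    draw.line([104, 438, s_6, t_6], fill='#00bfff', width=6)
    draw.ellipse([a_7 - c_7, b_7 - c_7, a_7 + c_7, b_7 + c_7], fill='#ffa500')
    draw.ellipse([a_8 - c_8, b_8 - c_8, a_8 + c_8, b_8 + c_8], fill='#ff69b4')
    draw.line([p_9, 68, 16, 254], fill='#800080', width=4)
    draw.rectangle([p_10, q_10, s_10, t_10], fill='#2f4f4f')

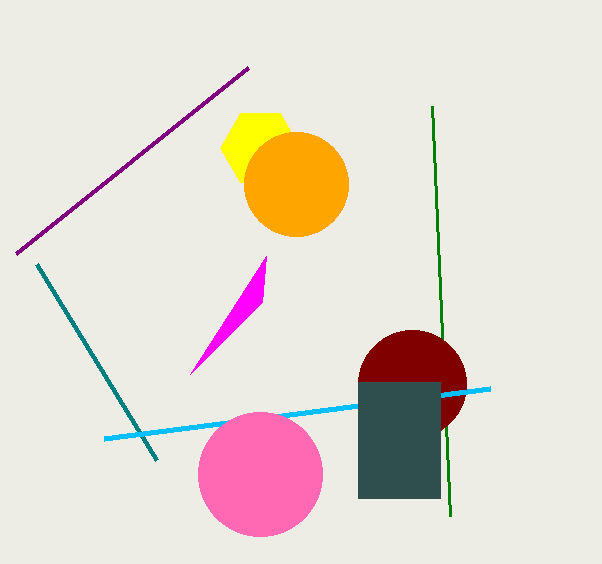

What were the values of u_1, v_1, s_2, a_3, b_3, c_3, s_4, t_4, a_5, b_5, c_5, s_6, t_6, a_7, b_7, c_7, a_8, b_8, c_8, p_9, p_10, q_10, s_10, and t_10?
u_1 = 190, v_1 = 374, s_2 = 432, a_3 = 412, b_3 = 384, c_3 = 54, s_4 = 156, t_4 = 460, a_5 = 260, b_5 = 148, c_5 = 40, s_6 = 490, t_6 = 388, a_7 = 296, b_7 = 184, c_7 = 52, a_8 = 260, b_8 = 474, c_8 = 62, p_9 = 248, p_10 = 358, q_10 = 382, s_10 = 440, t_10 = 498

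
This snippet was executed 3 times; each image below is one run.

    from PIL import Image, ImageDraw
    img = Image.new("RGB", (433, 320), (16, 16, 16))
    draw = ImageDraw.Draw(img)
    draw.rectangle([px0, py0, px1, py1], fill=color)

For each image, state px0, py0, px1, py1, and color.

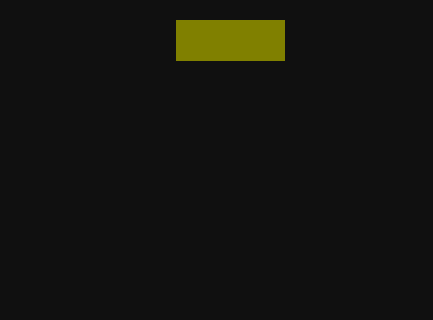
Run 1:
px0 = 176; py0 = 20; px1 = 284; py1 = 60; color = 'olive'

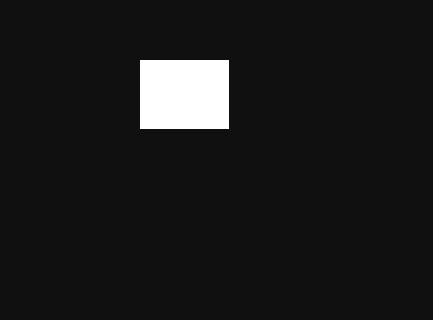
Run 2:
px0 = 140; py0 = 60; px1 = 228; py1 = 128; color = 'white'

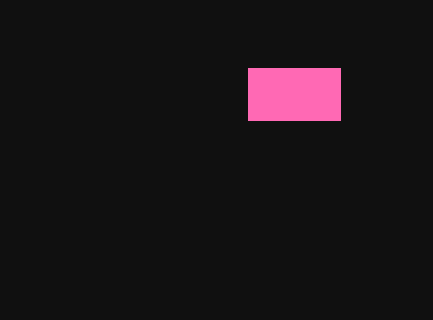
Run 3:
px0 = 248; py0 = 68; px1 = 340; py1 = 120; color = 'hotpink'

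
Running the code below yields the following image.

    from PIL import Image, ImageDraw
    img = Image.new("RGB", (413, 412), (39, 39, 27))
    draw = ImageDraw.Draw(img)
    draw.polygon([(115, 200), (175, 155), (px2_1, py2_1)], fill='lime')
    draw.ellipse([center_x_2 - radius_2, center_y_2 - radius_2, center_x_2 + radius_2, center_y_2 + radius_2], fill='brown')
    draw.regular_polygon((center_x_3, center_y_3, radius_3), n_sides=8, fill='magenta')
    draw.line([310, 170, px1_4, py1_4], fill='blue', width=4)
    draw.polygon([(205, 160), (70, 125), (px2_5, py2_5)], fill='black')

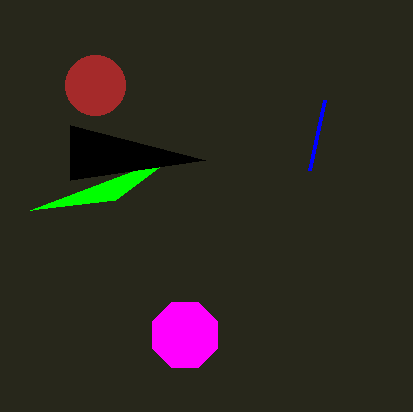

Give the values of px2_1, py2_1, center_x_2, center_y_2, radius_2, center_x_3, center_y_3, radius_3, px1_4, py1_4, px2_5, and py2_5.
px2_1 = 30
py2_1 = 210
center_x_2 = 95
center_y_2 = 85
radius_2 = 30
center_x_3 = 185
center_y_3 = 335
radius_3 = 35
px1_4 = 325
py1_4 = 100
px2_5 = 70
py2_5 = 180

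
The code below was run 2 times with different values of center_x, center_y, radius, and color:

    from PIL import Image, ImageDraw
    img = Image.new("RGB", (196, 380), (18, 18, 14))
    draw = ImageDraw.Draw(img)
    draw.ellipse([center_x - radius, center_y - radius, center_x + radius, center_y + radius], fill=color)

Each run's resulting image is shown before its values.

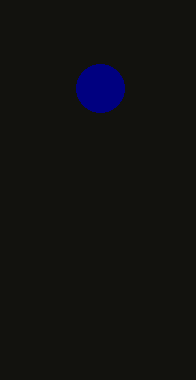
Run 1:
center_x = 100
center_y = 88
radius = 24
color = 'navy'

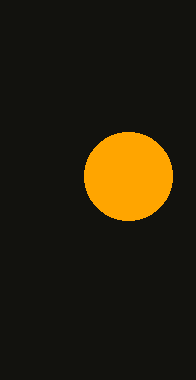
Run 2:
center_x = 128
center_y = 176
radius = 44
color = 'orange'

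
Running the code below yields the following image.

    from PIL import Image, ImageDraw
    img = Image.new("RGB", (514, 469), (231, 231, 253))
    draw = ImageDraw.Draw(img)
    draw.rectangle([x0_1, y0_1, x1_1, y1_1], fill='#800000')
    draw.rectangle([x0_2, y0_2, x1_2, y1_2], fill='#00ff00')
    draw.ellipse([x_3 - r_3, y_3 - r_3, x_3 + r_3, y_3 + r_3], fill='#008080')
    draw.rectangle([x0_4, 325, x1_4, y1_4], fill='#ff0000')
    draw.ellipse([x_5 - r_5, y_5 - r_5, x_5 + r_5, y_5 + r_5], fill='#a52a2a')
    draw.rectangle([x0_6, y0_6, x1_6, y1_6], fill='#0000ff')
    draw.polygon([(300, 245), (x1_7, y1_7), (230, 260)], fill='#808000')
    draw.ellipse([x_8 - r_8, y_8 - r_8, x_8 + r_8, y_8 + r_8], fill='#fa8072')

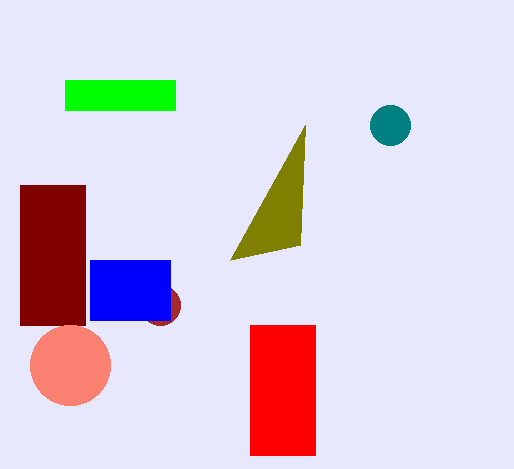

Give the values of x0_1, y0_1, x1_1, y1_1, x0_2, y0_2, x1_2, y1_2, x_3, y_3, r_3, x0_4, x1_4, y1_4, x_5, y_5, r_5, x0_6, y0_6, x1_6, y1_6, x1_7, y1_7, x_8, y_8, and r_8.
x0_1 = 20, y0_1 = 185, x1_1 = 85, y1_1 = 325, x0_2 = 65, y0_2 = 80, x1_2 = 175, y1_2 = 110, x_3 = 390, y_3 = 125, r_3 = 20, x0_4 = 250, x1_4 = 315, y1_4 = 455, x_5 = 160, y_5 = 305, r_5 = 20, x0_6 = 90, y0_6 = 260, x1_6 = 170, y1_6 = 320, x1_7 = 305, y1_7 = 125, x_8 = 70, y_8 = 365, r_8 = 40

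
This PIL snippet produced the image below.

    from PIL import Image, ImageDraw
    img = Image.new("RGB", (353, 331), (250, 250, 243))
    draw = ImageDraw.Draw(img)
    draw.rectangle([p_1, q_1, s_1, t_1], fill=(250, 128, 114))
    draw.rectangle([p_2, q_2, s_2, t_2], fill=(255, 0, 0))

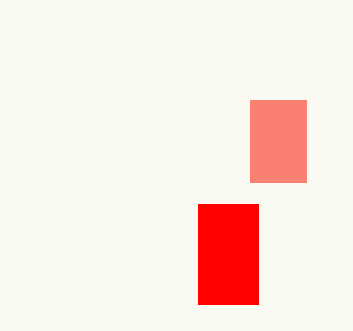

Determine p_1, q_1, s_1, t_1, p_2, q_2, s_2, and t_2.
p_1 = 250
q_1 = 100
s_1 = 306
t_1 = 182
p_2 = 198
q_2 = 204
s_2 = 258
t_2 = 304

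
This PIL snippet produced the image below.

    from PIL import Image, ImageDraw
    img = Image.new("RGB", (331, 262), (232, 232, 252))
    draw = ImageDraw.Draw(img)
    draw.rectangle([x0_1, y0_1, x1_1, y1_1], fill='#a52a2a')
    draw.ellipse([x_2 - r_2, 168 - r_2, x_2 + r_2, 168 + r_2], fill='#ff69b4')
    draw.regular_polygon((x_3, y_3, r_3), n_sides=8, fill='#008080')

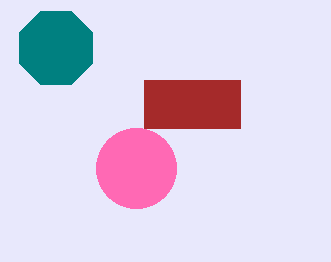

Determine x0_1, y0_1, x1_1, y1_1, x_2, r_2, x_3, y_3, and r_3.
x0_1 = 144; y0_1 = 80; x1_1 = 240; y1_1 = 128; x_2 = 136; r_2 = 40; x_3 = 56; y_3 = 48; r_3 = 40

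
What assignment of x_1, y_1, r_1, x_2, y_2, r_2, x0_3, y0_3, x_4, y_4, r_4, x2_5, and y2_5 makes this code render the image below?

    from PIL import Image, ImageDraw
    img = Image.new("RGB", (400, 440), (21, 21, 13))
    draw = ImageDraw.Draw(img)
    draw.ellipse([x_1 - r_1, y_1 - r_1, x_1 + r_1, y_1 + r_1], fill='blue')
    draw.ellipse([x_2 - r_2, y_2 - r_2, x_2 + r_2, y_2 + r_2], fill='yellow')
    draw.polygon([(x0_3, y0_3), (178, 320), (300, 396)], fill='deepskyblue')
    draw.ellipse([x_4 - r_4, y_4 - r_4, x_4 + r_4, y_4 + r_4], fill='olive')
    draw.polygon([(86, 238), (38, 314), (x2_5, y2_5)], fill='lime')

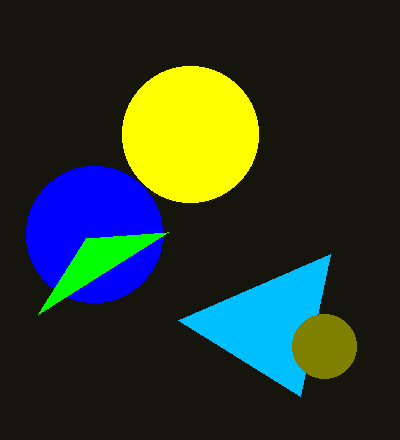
x_1 = 94; y_1 = 234; r_1 = 68; x_2 = 190; y_2 = 134; r_2 = 68; x0_3 = 330; y0_3 = 254; x_4 = 324; y_4 = 346; r_4 = 32; x2_5 = 168; y2_5 = 232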